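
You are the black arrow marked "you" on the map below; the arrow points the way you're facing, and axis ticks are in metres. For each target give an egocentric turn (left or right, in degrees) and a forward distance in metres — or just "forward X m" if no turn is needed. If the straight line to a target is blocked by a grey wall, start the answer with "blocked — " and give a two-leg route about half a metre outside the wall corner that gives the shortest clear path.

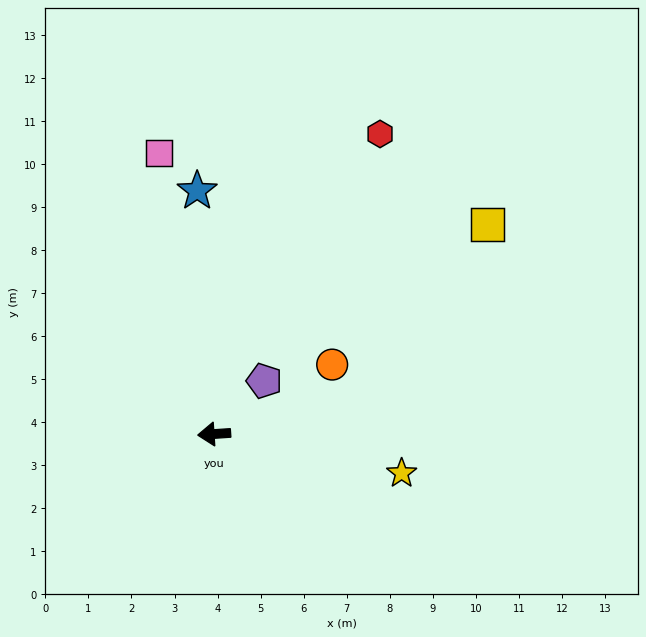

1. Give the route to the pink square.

turn right 83°, forward 6.6 m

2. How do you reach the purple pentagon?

turn right 137°, forward 1.7 m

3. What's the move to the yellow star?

turn left 164°, forward 4.4 m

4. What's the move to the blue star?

turn right 90°, forward 5.7 m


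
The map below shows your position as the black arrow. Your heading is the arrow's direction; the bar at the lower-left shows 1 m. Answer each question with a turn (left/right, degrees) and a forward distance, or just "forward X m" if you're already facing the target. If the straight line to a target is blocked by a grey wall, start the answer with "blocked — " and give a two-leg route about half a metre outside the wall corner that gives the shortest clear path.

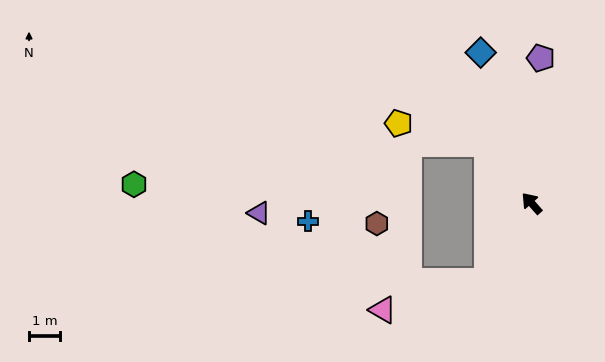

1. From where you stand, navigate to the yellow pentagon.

blocked — turn right 5°, forward 2.4 m, then turn left 40°, forward 3.0 m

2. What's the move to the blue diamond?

turn right 23°, forward 5.2 m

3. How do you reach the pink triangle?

blocked — turn left 109°, forward 2.9 m, then turn right 45°, forward 3.5 m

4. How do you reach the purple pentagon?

turn right 45°, forward 4.7 m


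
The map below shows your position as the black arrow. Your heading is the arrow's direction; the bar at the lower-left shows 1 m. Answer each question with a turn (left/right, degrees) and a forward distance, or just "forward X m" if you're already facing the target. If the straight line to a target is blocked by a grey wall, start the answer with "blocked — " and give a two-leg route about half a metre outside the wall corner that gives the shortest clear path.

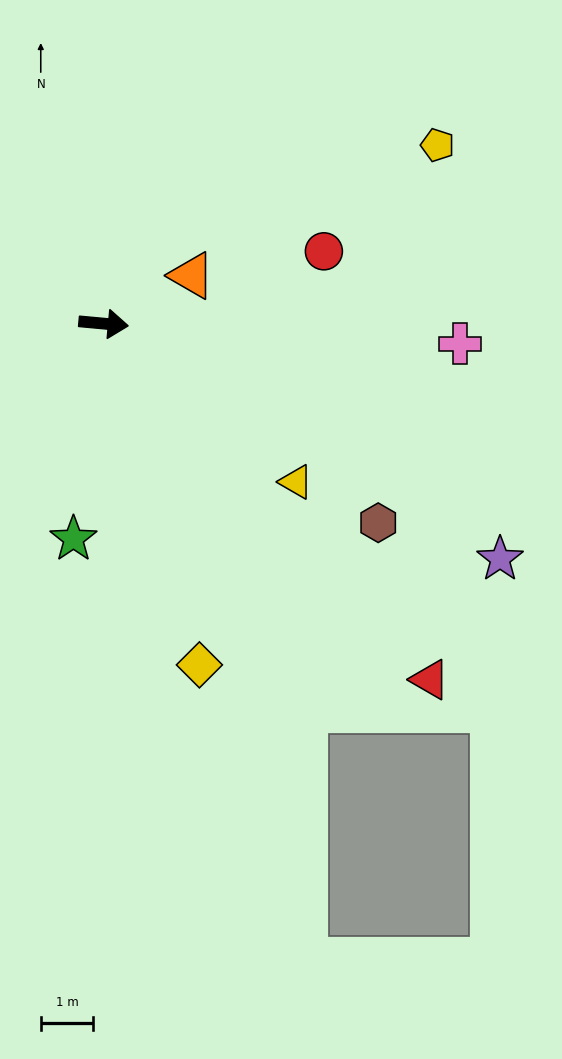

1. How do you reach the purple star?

turn right 25°, forward 8.8 m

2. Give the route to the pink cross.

turn left 2°, forward 6.8 m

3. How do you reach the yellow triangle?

turn right 34°, forward 4.8 m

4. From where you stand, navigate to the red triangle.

turn right 42°, forward 9.2 m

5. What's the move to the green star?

turn right 93°, forward 4.2 m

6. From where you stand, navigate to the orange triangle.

turn left 34°, forward 1.9 m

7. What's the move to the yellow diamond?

turn right 69°, forward 6.8 m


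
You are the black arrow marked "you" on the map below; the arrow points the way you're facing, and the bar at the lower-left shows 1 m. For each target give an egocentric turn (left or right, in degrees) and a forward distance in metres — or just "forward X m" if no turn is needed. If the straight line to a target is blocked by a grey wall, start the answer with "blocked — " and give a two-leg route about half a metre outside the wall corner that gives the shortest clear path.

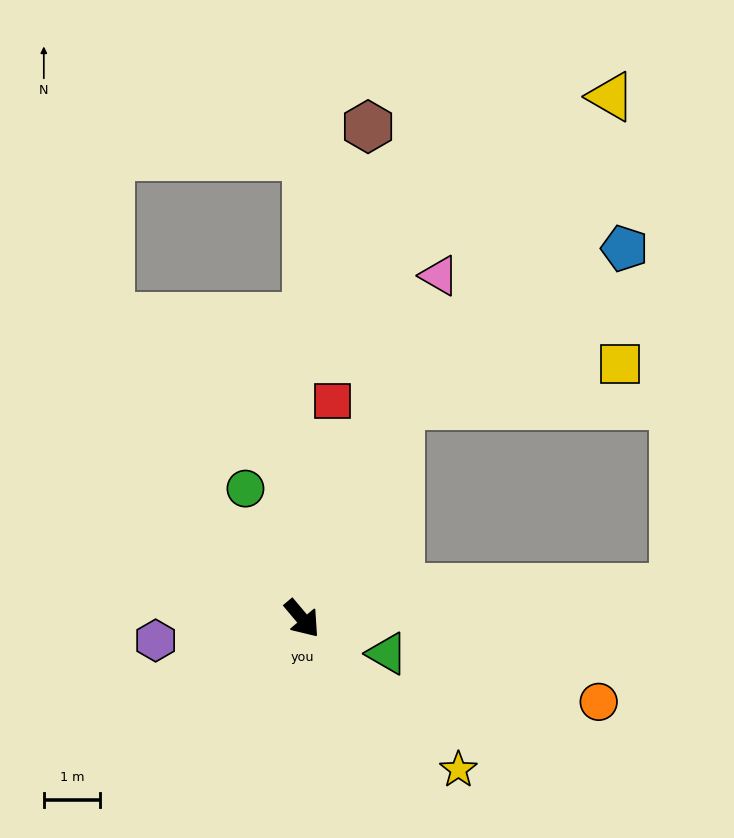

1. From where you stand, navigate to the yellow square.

blocked — turn left 115°, forward 4.2 m, then turn right 54°, forward 4.0 m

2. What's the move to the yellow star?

turn left 6°, forward 3.9 m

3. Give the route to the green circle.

turn left 163°, forward 2.5 m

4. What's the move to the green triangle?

turn left 28°, forward 1.6 m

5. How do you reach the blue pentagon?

blocked — turn left 115°, forward 4.2 m, then turn right 30°, forward 4.9 m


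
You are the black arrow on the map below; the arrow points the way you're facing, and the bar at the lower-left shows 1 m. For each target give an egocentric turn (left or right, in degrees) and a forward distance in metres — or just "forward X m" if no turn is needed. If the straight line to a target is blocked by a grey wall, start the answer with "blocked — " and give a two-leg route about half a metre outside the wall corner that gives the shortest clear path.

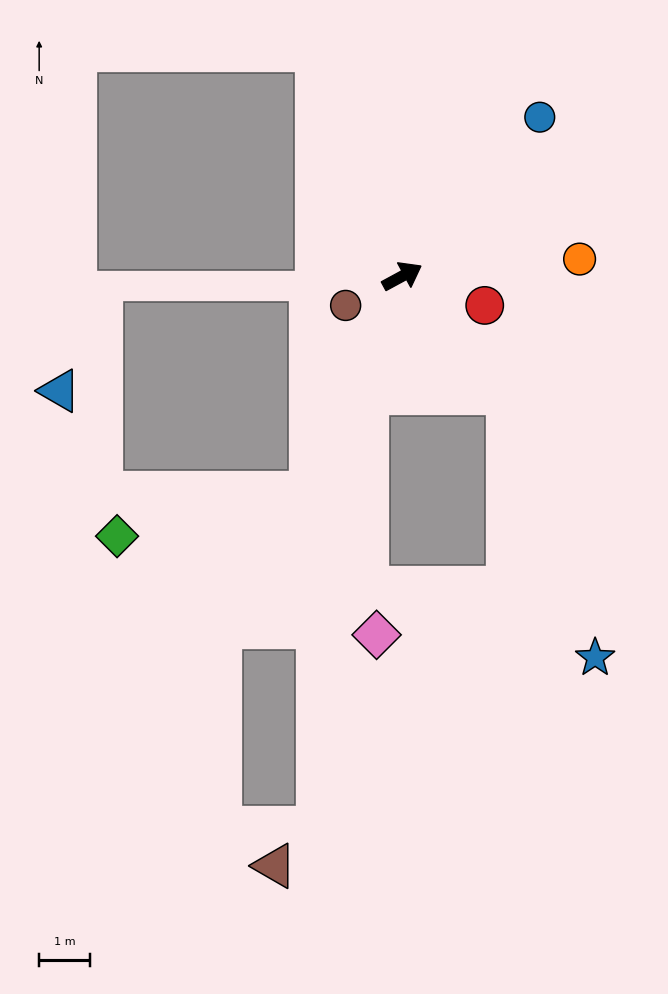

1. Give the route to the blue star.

blocked — turn right 77°, forward 3.1 m, then turn right 23°, forward 5.5 m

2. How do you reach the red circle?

turn right 48°, forward 1.7 m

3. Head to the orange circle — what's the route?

turn right 23°, forward 3.5 m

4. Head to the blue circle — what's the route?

turn left 21°, forward 4.2 m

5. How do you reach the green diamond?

blocked — turn right 141°, forward 4.7 m, then turn right 55°, forward 3.9 m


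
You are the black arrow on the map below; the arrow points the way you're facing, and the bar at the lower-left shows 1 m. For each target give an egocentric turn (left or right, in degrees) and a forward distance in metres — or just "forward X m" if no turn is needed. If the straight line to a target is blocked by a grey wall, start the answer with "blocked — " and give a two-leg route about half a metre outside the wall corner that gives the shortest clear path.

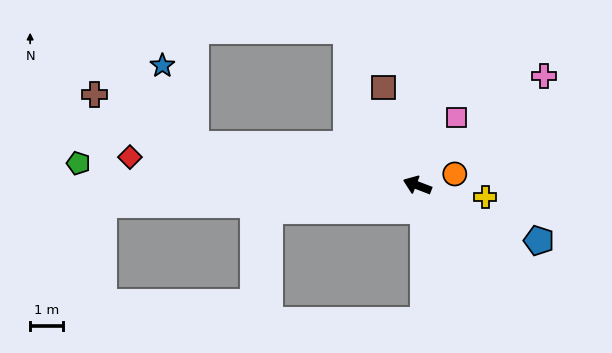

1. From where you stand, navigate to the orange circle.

turn right 142°, forward 1.2 m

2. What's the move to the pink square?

turn right 99°, forward 2.4 m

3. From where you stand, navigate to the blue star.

blocked — turn left 11°, forward 6.9 m, then turn right 58°, forward 2.6 m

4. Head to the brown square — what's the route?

turn right 50°, forward 3.2 m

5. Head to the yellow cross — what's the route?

turn right 169°, forward 2.1 m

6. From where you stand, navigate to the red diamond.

turn left 15°, forward 8.8 m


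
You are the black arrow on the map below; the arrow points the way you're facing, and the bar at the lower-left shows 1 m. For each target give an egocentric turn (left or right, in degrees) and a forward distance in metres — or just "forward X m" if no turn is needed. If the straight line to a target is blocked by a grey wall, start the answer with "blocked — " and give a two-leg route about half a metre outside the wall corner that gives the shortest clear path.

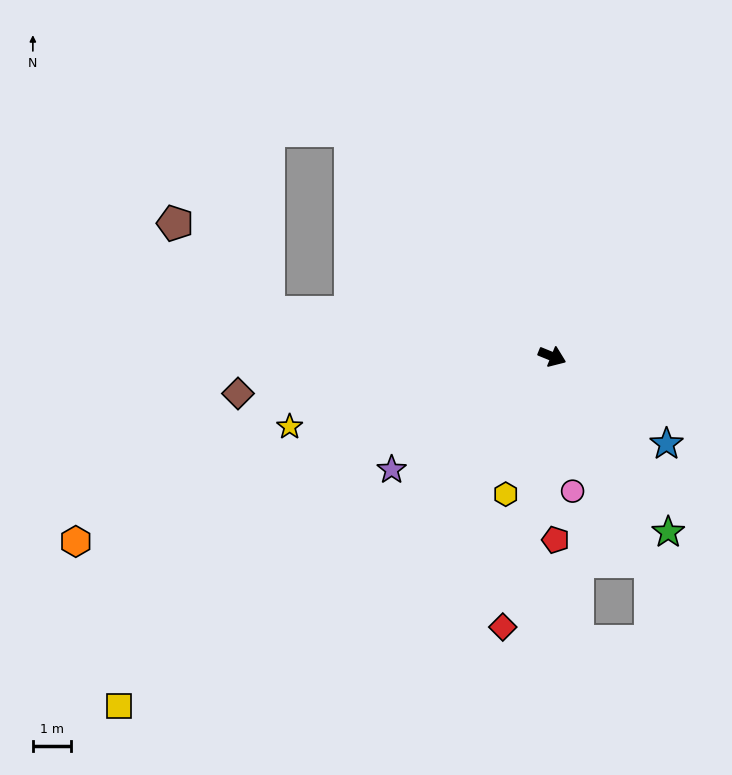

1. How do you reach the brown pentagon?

blocked — turn right 167°, forward 7.5 m, then turn right 34°, forward 3.4 m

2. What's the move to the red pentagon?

turn right 67°, forward 4.8 m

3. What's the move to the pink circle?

turn right 59°, forward 3.6 m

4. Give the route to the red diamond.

turn right 78°, forward 7.2 m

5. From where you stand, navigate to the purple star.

turn right 123°, forward 5.2 m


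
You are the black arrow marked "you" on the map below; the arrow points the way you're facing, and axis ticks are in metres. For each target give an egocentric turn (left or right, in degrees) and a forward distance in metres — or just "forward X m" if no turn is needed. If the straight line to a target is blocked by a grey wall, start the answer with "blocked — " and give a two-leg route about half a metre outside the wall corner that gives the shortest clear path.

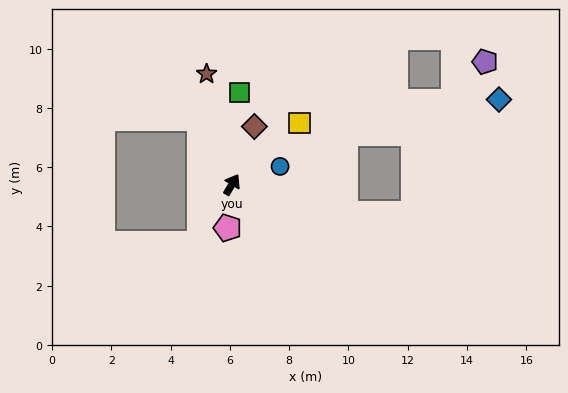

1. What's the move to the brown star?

turn left 44°, forward 3.8 m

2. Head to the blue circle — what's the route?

turn right 38°, forward 1.7 m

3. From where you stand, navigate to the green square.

turn left 26°, forward 3.1 m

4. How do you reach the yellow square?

turn right 17°, forward 3.1 m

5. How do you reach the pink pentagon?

turn right 155°, forward 1.5 m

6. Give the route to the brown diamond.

turn left 10°, forward 2.1 m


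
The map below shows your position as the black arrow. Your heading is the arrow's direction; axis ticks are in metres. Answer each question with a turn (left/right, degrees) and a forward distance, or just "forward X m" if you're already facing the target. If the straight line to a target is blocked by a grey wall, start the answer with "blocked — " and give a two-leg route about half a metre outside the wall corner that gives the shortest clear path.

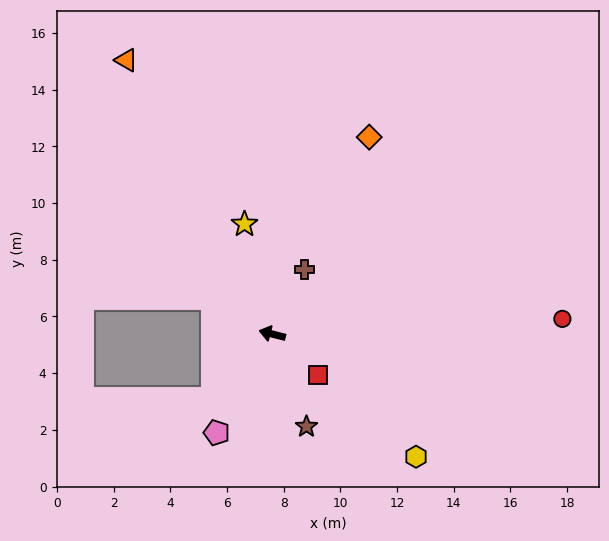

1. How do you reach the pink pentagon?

turn left 75°, forward 4.0 m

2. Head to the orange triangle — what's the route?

turn right 48°, forward 10.9 m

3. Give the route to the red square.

turn left 153°, forward 2.2 m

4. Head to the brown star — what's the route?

turn left 125°, forward 3.5 m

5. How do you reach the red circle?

turn right 163°, forward 10.3 m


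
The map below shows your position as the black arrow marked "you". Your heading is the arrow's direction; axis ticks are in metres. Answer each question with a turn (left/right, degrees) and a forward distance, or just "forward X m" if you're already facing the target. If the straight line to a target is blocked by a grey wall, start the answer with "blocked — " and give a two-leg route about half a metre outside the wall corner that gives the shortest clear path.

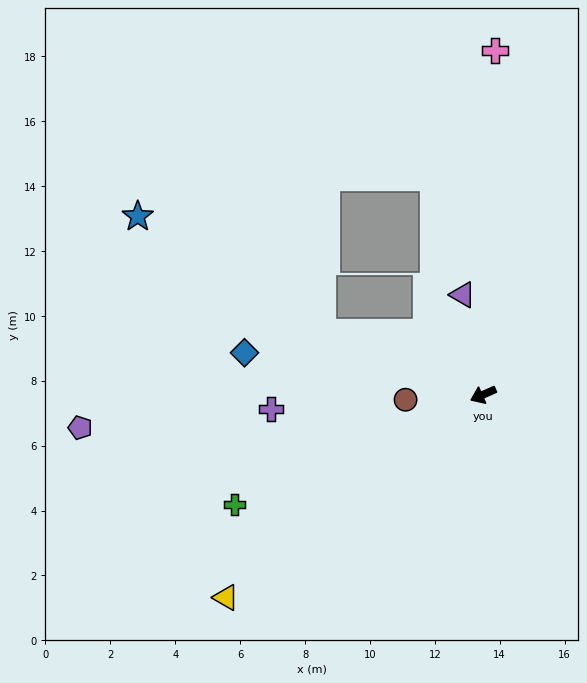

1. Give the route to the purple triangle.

turn right 102°, forward 3.1 m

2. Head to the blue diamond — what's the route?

turn right 34°, forward 7.5 m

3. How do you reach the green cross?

forward 8.4 m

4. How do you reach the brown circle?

turn right 20°, forward 2.4 m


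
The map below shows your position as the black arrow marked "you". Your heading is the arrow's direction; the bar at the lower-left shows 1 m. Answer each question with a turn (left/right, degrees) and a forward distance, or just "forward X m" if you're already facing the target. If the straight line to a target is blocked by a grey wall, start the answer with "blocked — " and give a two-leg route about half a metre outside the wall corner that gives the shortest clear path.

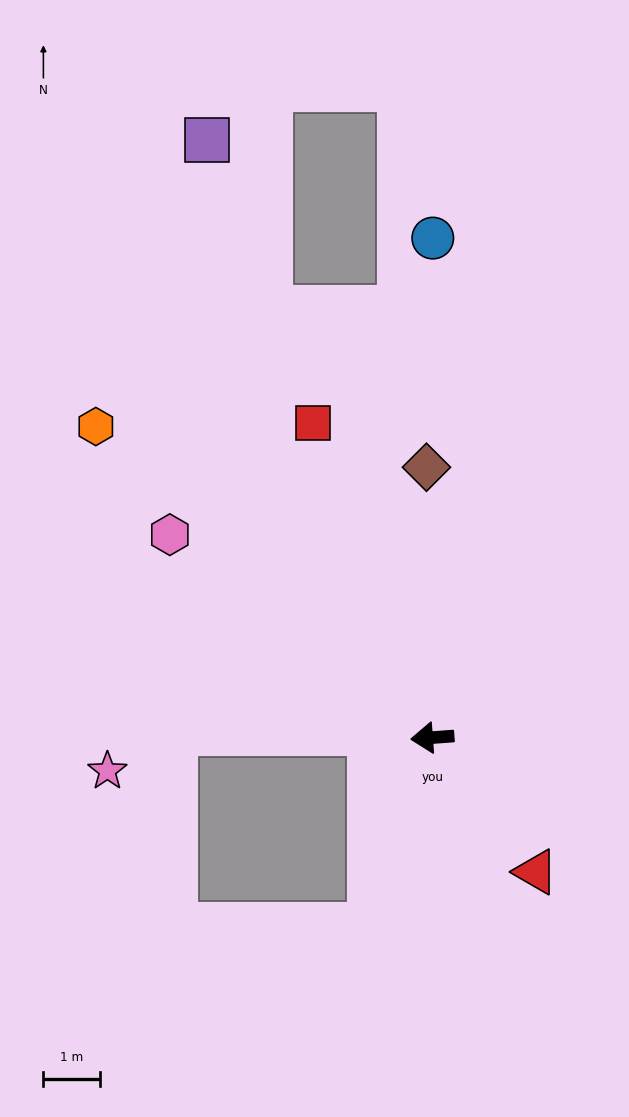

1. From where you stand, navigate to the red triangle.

turn left 123°, forward 3.0 m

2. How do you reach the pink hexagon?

turn right 42°, forward 5.9 m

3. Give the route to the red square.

turn right 73°, forward 6.0 m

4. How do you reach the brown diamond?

turn right 93°, forward 4.8 m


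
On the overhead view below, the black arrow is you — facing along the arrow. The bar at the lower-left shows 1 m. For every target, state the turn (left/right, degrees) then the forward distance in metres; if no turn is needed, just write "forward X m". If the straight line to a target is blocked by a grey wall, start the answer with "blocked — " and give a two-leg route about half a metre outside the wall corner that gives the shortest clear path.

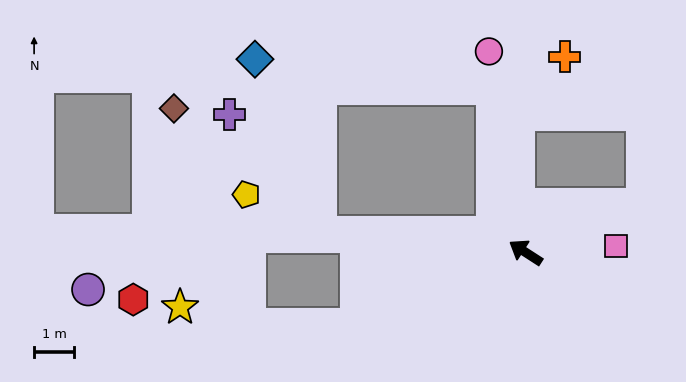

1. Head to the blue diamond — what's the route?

blocked — turn left 27°, forward 5.2 m, then turn right 64°, forward 4.7 m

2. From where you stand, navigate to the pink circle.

turn right 47°, forward 5.1 m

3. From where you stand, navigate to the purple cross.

blocked — turn left 27°, forward 5.2 m, then turn right 47°, forward 3.7 m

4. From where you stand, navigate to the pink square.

turn right 143°, forward 2.3 m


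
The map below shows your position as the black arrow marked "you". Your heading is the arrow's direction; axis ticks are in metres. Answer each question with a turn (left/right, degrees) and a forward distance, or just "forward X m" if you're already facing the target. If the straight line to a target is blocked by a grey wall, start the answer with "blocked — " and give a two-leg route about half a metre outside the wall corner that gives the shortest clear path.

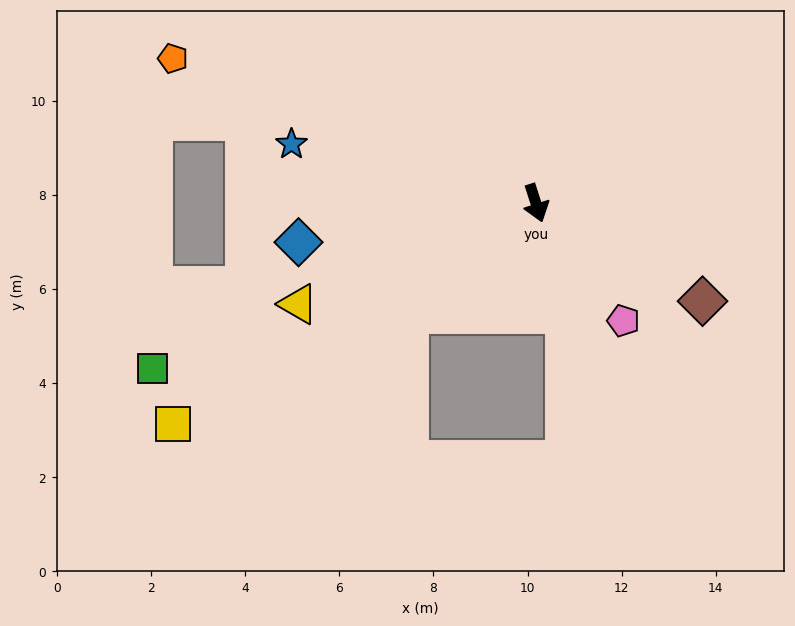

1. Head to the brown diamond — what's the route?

turn left 42°, forward 4.1 m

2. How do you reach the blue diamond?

turn right 98°, forward 5.1 m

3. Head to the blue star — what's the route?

turn right 121°, forward 5.3 m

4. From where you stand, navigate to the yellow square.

turn right 76°, forward 9.0 m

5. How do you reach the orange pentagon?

turn right 129°, forward 8.3 m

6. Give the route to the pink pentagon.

turn left 19°, forward 3.1 m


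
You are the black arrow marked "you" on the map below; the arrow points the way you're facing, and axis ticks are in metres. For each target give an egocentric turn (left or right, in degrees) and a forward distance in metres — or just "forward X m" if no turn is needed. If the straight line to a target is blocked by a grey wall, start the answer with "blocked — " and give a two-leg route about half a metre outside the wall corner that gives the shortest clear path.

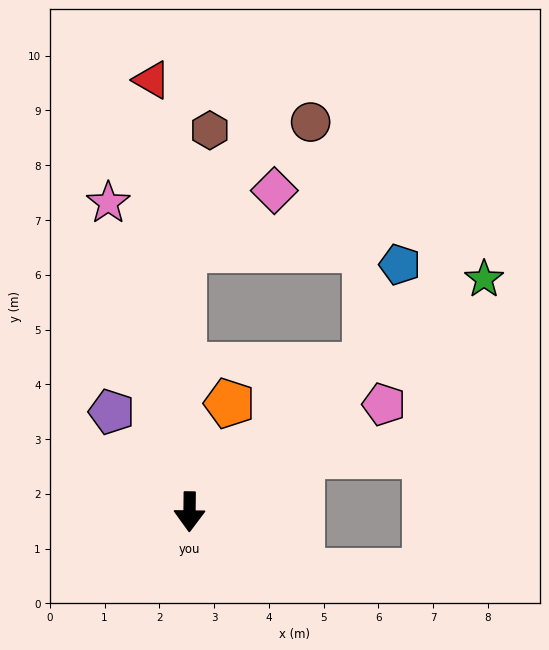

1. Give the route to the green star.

turn left 129°, forward 6.9 m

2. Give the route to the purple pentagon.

turn right 141°, forward 2.3 m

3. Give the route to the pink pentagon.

turn left 120°, forward 4.1 m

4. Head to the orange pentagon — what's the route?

turn left 160°, forward 2.1 m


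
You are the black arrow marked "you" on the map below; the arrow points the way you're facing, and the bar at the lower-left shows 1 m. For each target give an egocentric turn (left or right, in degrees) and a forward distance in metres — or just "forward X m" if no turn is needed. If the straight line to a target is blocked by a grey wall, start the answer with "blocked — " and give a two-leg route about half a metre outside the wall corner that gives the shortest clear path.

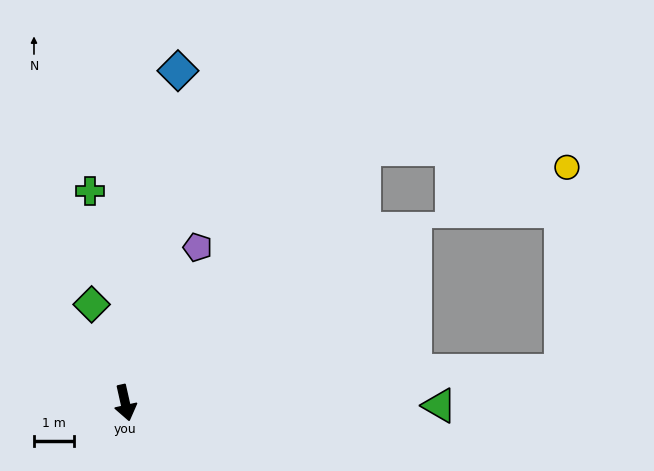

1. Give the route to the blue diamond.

turn left 158°, forward 8.4 m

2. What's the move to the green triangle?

turn left 77°, forward 7.8 m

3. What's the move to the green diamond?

turn right 174°, forward 2.6 m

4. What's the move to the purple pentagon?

turn left 142°, forward 4.3 m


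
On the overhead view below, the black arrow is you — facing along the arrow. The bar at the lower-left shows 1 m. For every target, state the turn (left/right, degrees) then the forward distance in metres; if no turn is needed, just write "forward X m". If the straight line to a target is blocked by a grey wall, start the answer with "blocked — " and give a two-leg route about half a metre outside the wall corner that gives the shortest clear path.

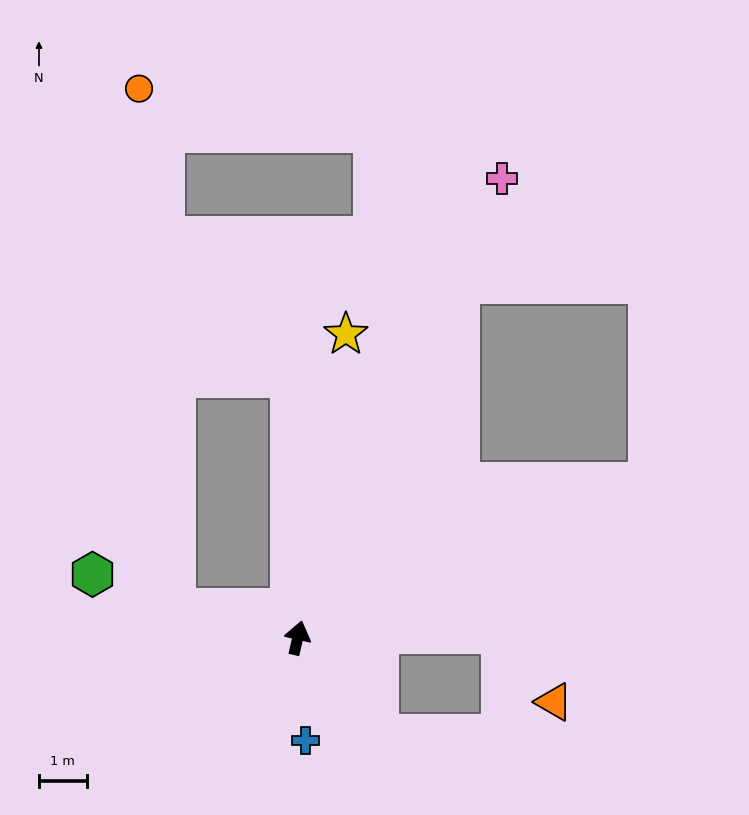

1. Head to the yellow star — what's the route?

turn left 4°, forward 6.4 m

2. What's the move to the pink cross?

turn right 11°, forward 10.5 m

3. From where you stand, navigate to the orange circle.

blocked — turn left 90°, forward 2.6 m, then turn right 73°, forward 10.9 m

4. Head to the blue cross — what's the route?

turn right 163°, forward 2.2 m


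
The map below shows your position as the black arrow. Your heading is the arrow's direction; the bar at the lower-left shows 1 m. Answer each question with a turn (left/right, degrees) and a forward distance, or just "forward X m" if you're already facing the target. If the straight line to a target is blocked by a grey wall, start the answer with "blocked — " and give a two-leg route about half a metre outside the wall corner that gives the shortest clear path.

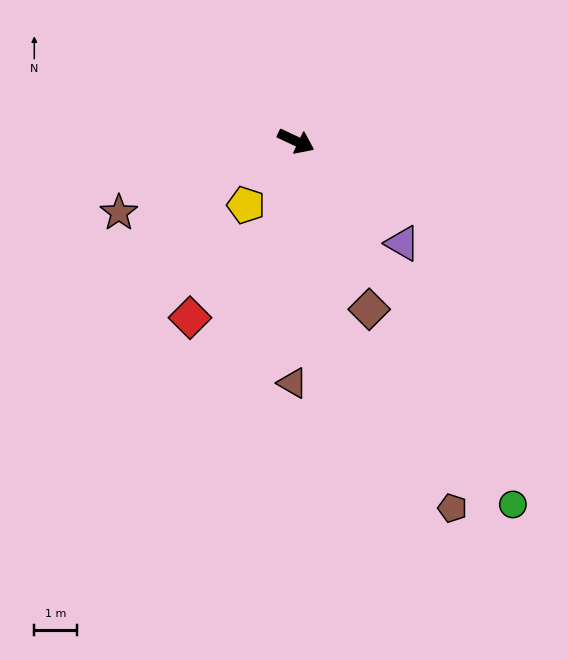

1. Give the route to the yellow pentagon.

turn right 103°, forward 1.9 m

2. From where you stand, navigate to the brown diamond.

turn right 41°, forward 4.3 m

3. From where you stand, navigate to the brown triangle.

turn right 66°, forward 5.7 m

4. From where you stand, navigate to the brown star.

turn right 133°, forward 4.5 m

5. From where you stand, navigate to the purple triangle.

turn right 19°, forward 3.5 m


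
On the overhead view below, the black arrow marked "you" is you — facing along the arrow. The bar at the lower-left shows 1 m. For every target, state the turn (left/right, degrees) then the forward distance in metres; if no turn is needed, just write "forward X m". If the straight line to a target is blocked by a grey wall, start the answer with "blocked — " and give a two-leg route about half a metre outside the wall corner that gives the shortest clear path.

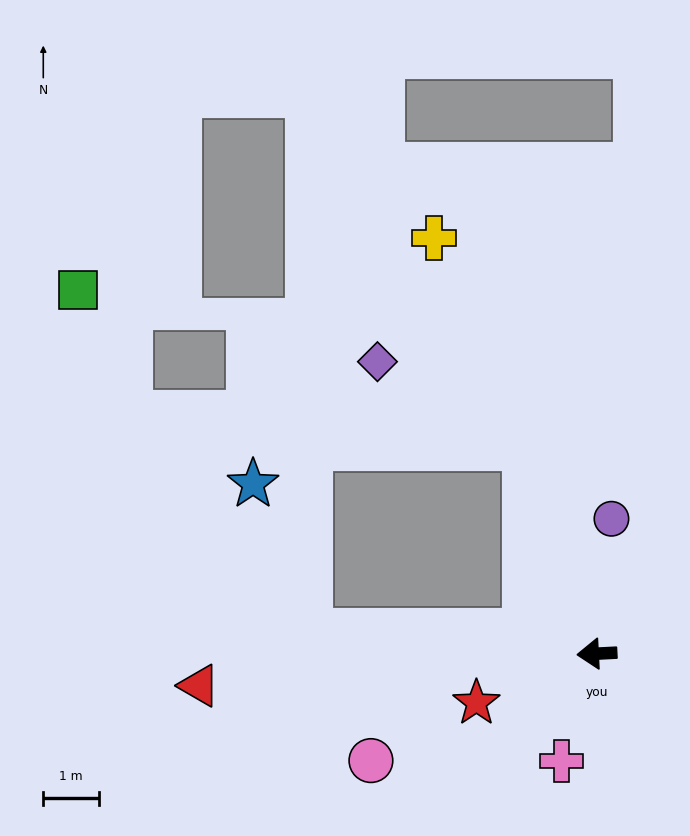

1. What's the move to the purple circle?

turn right 99°, forward 2.4 m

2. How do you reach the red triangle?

forward 7.1 m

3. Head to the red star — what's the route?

turn left 19°, forward 2.3 m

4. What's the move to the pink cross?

turn left 69°, forward 2.0 m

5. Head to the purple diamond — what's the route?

blocked — turn right 74°, forward 3.9 m, then turn left 41°, forward 3.1 m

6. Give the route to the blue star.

blocked — turn right 7°, forward 5.2 m, then turn right 65°, forward 2.8 m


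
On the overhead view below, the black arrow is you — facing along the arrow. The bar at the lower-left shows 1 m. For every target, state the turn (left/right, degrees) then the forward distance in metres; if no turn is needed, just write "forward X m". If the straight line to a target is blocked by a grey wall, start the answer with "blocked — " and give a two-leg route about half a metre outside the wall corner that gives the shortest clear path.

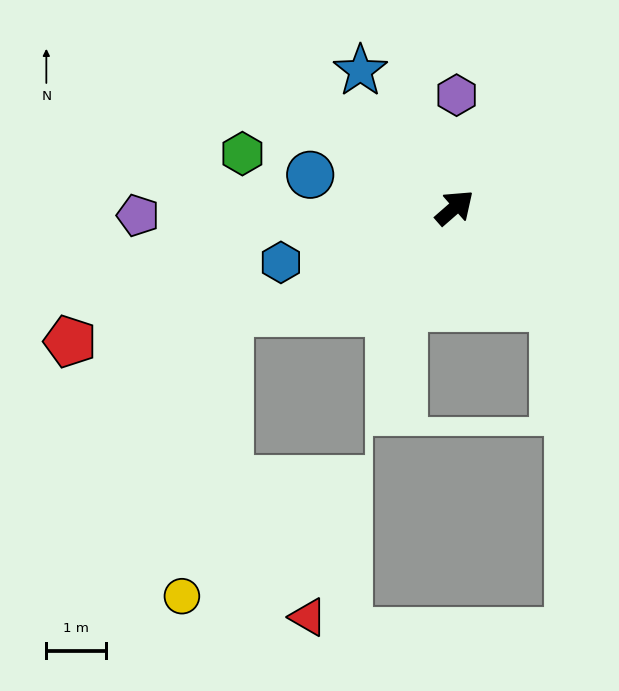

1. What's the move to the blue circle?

turn left 126°, forward 2.5 m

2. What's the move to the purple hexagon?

turn left 48°, forward 1.9 m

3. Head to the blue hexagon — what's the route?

turn left 156°, forward 3.1 m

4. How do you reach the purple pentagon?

turn left 140°, forward 5.3 m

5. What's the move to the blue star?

turn left 83°, forward 2.8 m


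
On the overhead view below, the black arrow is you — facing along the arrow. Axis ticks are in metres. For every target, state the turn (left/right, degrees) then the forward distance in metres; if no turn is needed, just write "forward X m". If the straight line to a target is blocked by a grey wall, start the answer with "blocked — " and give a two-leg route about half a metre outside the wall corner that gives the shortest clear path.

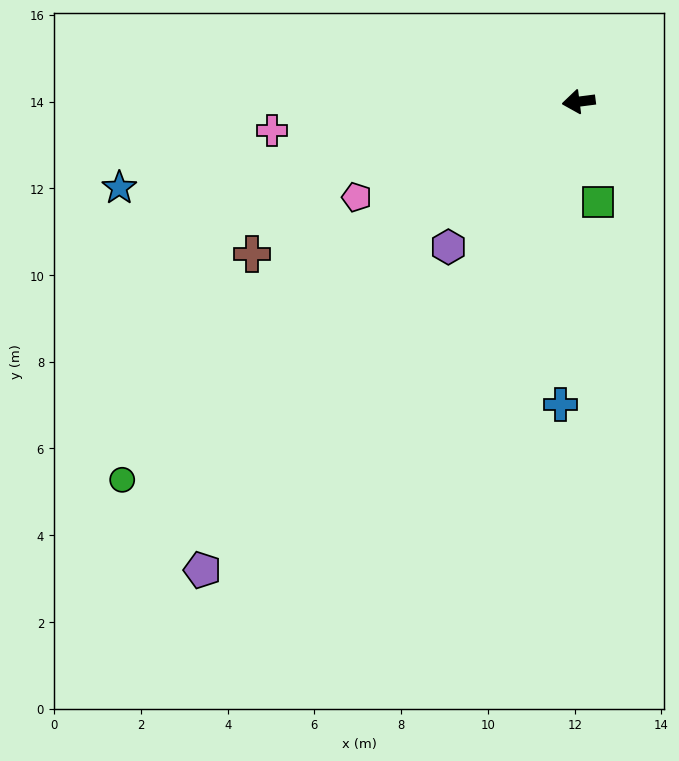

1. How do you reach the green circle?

turn left 32°, forward 13.7 m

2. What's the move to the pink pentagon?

turn left 16°, forward 5.6 m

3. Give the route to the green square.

turn left 94°, forward 2.4 m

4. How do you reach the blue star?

turn left 3°, forward 10.8 m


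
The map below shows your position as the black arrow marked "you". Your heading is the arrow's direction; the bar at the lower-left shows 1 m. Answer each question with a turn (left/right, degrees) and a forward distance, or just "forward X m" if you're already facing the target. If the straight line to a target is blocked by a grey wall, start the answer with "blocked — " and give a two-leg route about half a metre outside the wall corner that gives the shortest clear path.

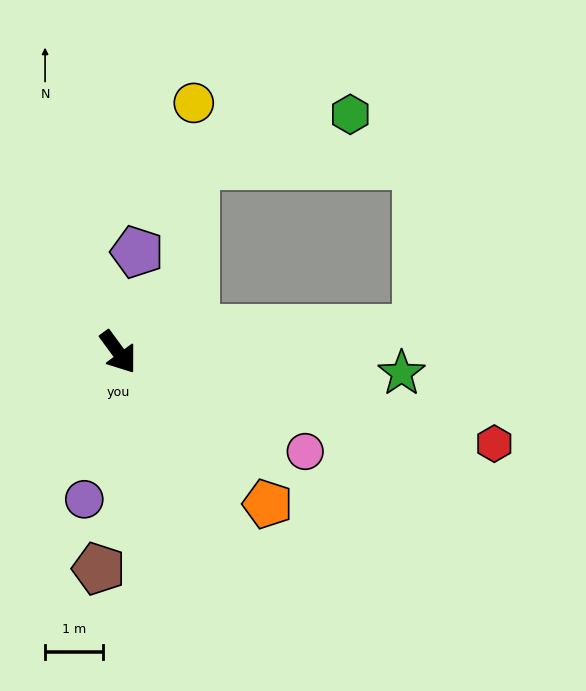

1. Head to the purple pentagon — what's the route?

turn left 133°, forward 1.7 m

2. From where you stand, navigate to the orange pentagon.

turn left 8°, forward 3.7 m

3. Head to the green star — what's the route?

turn left 49°, forward 4.9 m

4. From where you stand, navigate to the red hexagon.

turn left 40°, forward 6.6 m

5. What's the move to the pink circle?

turn left 26°, forward 3.6 m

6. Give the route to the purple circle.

turn right 49°, forward 2.6 m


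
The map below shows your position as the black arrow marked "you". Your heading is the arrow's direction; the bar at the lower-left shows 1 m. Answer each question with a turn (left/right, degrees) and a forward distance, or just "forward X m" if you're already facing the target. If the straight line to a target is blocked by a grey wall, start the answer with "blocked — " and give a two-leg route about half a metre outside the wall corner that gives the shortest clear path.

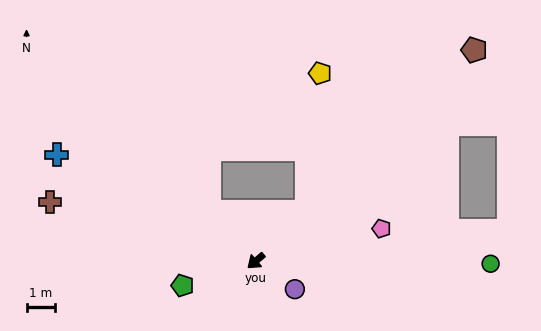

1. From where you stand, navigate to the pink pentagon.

turn left 154°, forward 4.6 m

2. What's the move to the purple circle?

turn left 104°, forward 1.7 m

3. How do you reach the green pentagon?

turn right 22°, forward 2.7 m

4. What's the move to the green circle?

turn left 139°, forward 8.3 m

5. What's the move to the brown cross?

turn right 57°, forward 7.6 m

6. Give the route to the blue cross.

turn right 69°, forward 8.0 m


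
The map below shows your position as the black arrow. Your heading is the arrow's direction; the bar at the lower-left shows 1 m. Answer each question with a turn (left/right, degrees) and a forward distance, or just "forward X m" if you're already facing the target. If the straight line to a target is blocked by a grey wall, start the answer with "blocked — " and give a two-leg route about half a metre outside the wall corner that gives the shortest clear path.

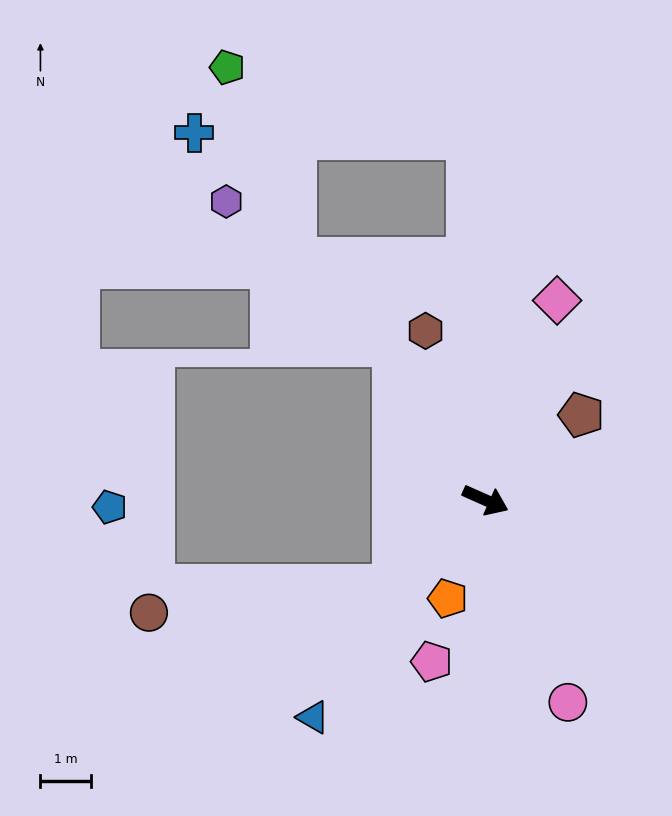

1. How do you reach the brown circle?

blocked — turn right 113°, forward 2.5 m, then turn right 37°, forward 4.8 m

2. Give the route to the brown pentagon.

turn left 66°, forward 2.5 m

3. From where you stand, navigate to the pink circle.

turn right 44°, forward 4.3 m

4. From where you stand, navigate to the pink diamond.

turn left 94°, forward 4.2 m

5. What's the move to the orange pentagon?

turn right 87°, forward 2.1 m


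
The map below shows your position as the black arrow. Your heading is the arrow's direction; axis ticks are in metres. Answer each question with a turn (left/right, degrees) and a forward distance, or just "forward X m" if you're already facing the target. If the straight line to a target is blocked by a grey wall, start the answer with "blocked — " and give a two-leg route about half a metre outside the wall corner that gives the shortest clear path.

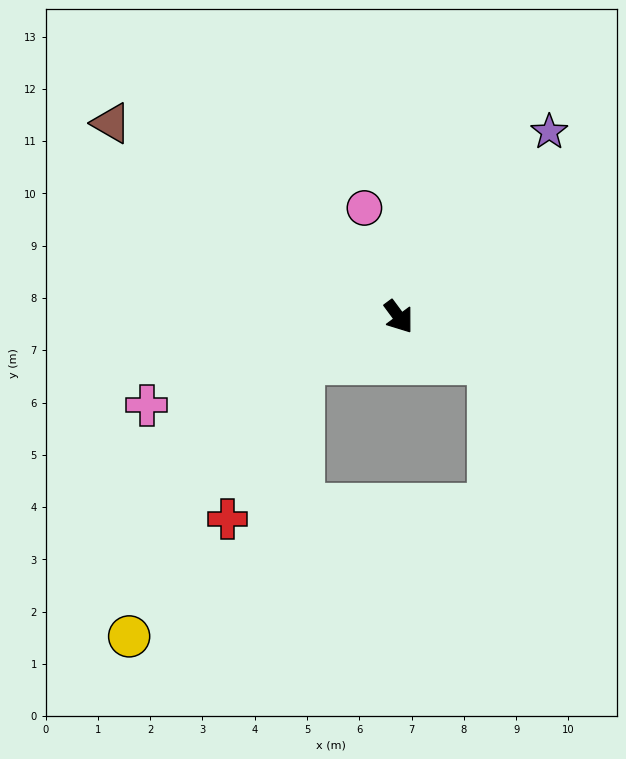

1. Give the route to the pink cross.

turn right 107°, forward 5.1 m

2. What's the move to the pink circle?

turn left 161°, forward 2.2 m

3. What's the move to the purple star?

turn left 104°, forward 4.6 m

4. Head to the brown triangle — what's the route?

turn right 160°, forward 6.6 m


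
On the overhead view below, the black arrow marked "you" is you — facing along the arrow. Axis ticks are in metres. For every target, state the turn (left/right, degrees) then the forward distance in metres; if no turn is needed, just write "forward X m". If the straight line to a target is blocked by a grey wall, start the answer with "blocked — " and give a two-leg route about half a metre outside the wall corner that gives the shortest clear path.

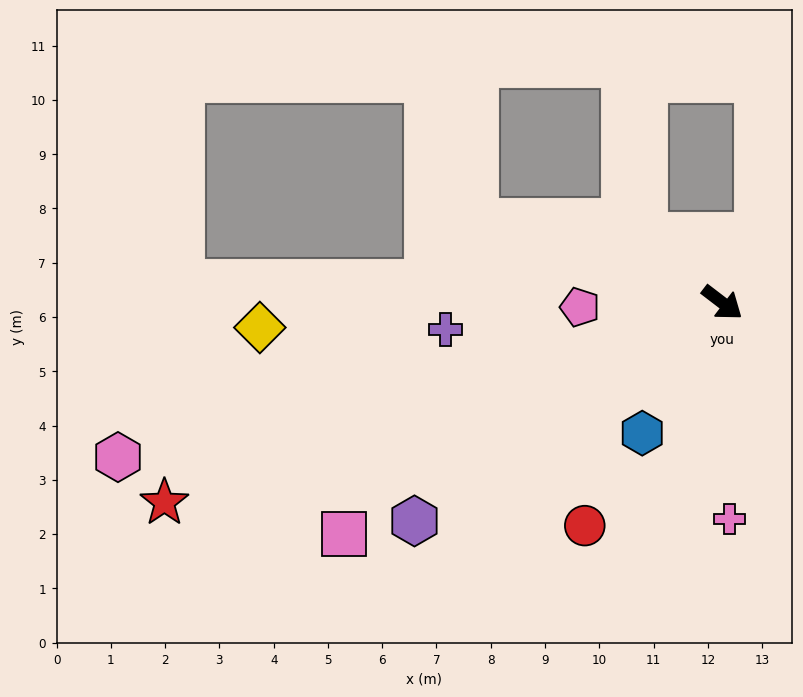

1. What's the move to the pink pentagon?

turn right 141°, forward 2.6 m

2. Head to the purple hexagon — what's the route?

turn right 107°, forward 7.0 m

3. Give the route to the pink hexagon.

turn right 128°, forward 11.5 m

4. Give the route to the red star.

turn right 123°, forward 10.9 m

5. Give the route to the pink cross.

turn right 51°, forward 4.0 m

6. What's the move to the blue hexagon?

turn right 84°, forward 2.8 m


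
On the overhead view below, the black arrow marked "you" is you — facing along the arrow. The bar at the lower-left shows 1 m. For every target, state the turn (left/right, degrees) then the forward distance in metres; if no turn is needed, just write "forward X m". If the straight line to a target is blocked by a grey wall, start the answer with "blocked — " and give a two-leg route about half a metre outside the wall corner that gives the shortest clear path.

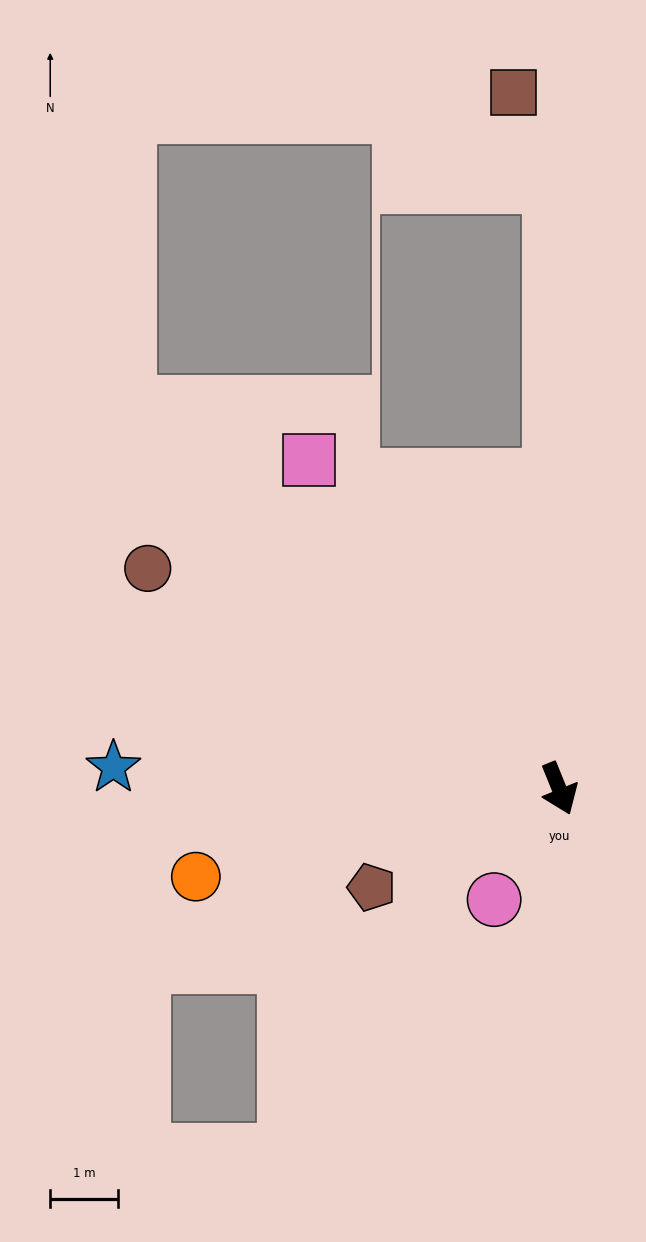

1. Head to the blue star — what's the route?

turn right 115°, forward 6.5 m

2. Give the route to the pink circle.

turn right 52°, forward 1.9 m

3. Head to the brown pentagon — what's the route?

turn right 84°, forward 3.1 m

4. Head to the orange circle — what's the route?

turn right 98°, forward 5.5 m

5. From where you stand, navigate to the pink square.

turn right 165°, forward 6.1 m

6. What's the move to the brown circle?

turn right 140°, forward 6.8 m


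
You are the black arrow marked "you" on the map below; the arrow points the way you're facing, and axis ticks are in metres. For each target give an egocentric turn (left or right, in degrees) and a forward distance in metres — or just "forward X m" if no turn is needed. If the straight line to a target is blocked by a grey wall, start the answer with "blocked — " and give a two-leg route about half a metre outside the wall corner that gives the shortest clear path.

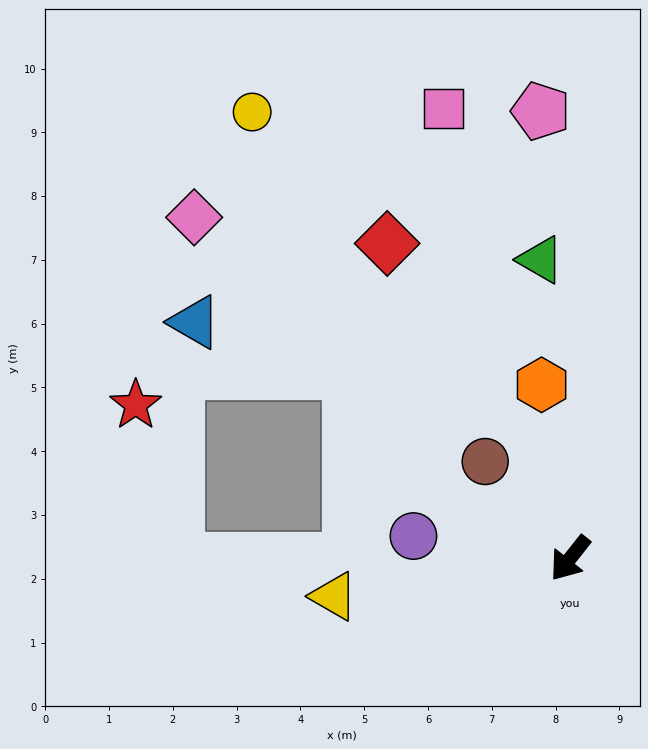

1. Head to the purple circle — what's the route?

turn right 60°, forward 2.5 m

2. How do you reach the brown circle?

turn right 100°, forward 2.0 m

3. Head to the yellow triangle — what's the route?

turn right 43°, forward 3.8 m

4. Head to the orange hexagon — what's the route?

turn right 132°, forward 2.8 m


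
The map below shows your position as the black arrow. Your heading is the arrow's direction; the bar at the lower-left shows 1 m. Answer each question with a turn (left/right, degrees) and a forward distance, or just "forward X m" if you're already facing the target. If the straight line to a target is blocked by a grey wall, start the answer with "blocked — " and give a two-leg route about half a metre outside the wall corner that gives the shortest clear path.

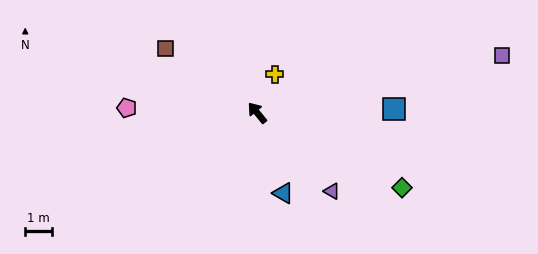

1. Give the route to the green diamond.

turn right 157°, forward 6.2 m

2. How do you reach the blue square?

turn right 128°, forward 5.2 m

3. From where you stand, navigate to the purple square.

turn right 116°, forward 9.5 m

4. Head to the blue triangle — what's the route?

turn left 159°, forward 3.2 m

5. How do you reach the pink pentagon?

turn left 48°, forward 4.9 m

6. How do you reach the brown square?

turn left 16°, forward 4.2 m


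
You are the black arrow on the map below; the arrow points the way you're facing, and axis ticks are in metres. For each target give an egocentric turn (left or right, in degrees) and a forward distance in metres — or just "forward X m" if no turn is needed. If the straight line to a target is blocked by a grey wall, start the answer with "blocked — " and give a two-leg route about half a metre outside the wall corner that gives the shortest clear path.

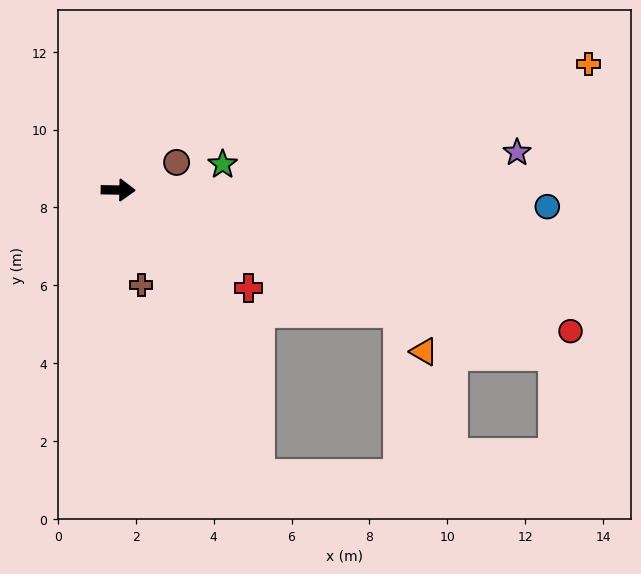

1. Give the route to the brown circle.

turn left 26°, forward 1.7 m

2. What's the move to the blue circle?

forward 11.0 m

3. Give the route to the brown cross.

turn right 75°, forward 2.5 m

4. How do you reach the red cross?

turn right 36°, forward 4.2 m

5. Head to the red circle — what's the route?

turn right 16°, forward 12.2 m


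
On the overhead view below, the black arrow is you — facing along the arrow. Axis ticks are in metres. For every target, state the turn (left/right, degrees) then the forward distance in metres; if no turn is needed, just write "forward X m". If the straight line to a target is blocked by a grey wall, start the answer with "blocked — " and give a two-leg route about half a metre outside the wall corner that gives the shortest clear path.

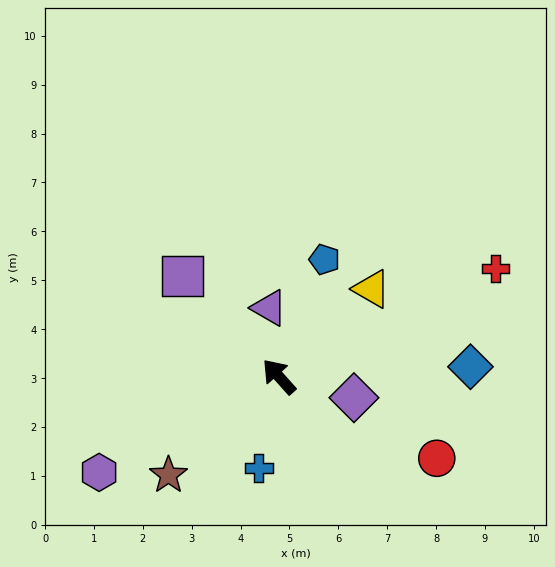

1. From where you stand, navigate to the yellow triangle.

turn right 88°, forward 2.6 m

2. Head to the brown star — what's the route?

turn left 90°, forward 3.0 m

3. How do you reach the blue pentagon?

turn right 63°, forward 2.6 m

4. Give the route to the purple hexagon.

turn left 76°, forward 4.2 m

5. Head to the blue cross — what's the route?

turn left 126°, forward 1.9 m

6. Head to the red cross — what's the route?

turn right 105°, forward 5.0 m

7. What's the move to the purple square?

turn left 2°, forward 2.9 m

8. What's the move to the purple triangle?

turn right 34°, forward 1.4 m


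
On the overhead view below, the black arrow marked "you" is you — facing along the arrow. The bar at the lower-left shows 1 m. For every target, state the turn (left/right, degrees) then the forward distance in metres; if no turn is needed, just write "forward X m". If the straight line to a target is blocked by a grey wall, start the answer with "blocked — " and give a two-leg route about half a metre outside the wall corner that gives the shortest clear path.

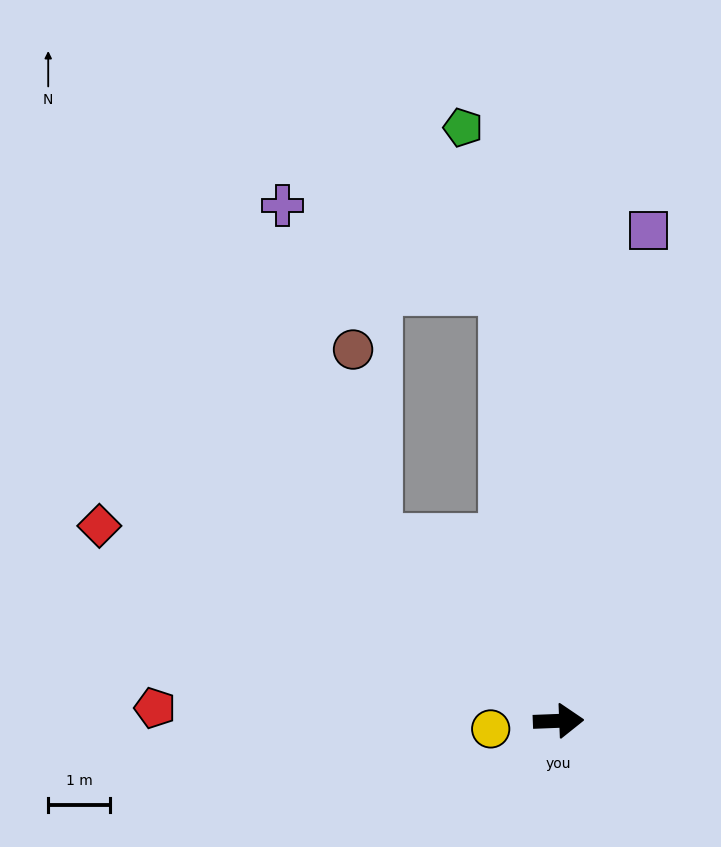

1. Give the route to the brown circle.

blocked — turn left 133°, forward 4.2 m, then turn right 38°, forward 3.1 m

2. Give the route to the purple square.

turn left 77°, forward 8.1 m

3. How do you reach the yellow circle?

turn right 175°, forward 1.1 m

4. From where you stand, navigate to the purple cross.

blocked — turn left 133°, forward 4.2 m, then turn right 30°, forward 5.6 m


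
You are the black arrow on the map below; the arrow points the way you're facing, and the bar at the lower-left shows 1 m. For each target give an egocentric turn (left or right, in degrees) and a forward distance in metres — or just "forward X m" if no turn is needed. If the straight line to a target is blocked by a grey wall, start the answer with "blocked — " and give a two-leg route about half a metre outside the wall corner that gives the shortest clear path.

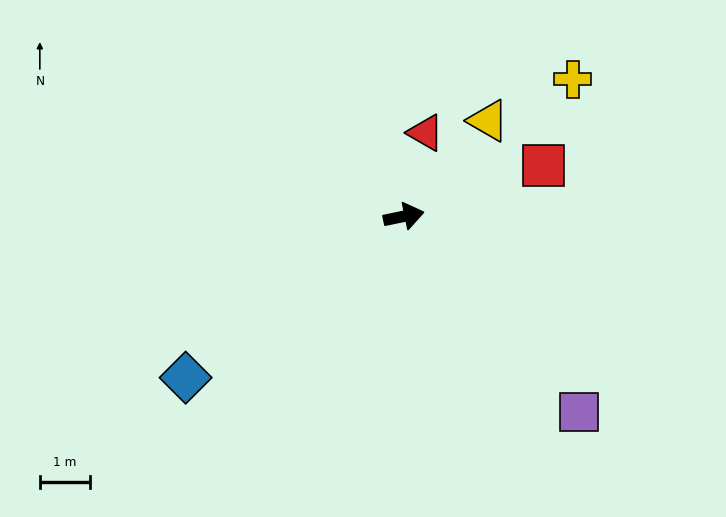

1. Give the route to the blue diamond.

turn right 155°, forward 5.4 m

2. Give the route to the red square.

turn left 8°, forward 3.0 m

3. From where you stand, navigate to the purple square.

turn right 60°, forward 5.2 m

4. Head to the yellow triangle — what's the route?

turn left 37°, forward 2.5 m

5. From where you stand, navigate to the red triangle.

turn left 64°, forward 1.7 m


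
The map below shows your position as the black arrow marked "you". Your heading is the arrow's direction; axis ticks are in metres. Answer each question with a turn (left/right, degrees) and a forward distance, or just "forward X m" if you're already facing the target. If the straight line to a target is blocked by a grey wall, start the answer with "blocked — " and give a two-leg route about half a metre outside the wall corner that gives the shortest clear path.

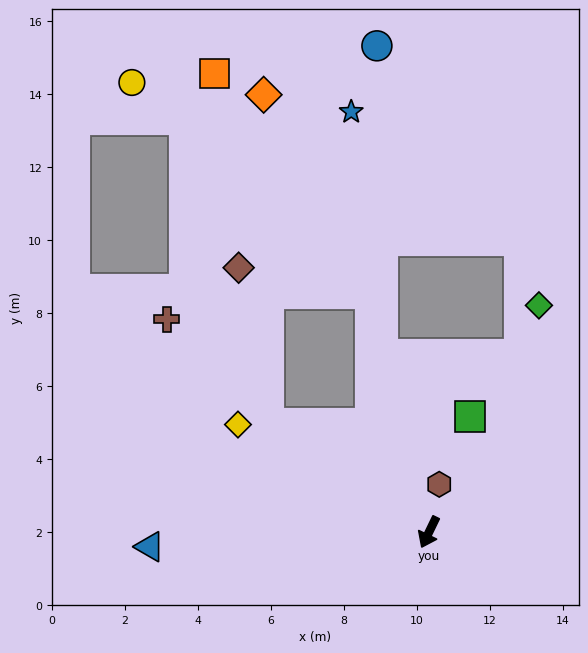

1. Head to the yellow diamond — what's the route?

turn right 94°, forward 6.0 m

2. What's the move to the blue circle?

blocked — turn right 140°, forward 5.0 m, then turn right 13°, forward 8.4 m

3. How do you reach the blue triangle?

turn right 61°, forward 7.7 m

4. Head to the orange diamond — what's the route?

blocked — turn right 98°, forward 5.3 m, then turn right 55°, forward 9.0 m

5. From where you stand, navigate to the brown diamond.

blocked — turn right 98°, forward 5.3 m, then turn right 45°, forward 4.4 m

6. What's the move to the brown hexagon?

turn right 166°, forward 1.3 m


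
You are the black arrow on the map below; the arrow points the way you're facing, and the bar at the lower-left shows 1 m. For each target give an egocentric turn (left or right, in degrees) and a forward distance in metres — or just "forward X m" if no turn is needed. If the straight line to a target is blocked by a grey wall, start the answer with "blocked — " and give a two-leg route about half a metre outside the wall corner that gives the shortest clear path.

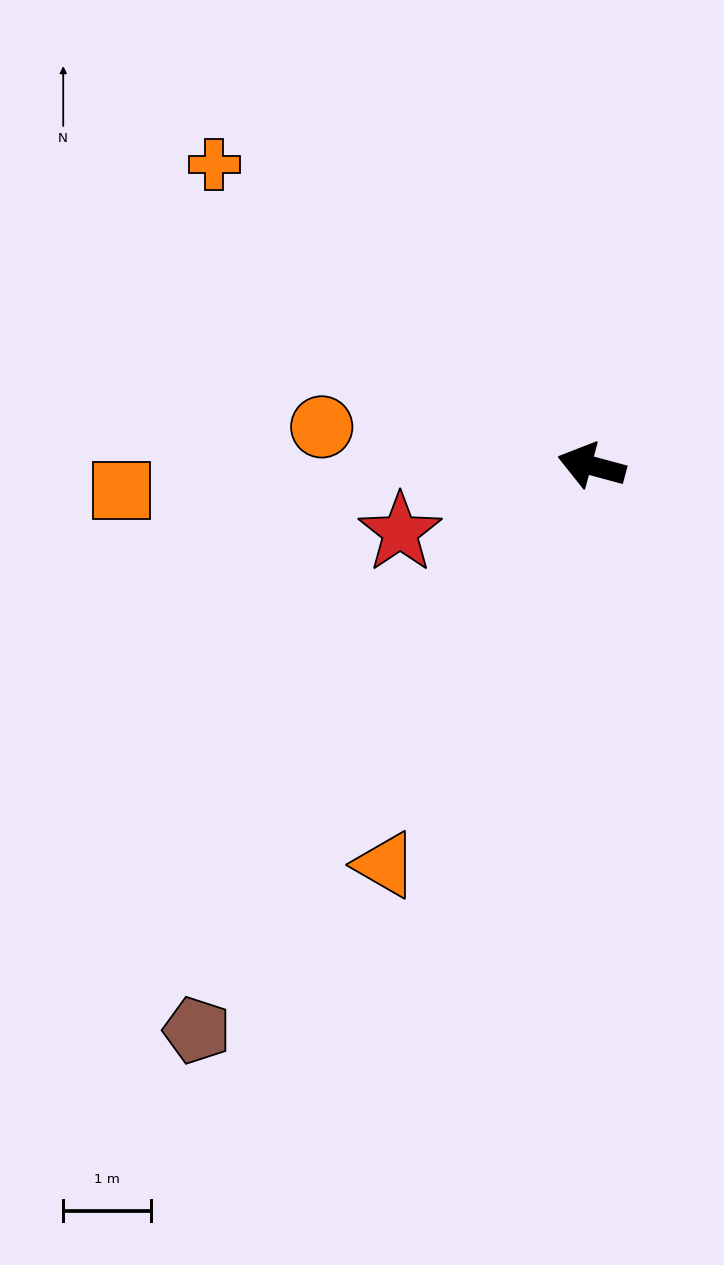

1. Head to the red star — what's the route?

turn left 34°, forward 2.3 m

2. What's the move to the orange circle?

turn left 7°, forward 3.1 m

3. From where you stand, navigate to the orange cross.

turn right 24°, forward 5.5 m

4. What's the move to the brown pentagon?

turn left 70°, forward 7.9 m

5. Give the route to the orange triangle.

turn left 78°, forward 5.1 m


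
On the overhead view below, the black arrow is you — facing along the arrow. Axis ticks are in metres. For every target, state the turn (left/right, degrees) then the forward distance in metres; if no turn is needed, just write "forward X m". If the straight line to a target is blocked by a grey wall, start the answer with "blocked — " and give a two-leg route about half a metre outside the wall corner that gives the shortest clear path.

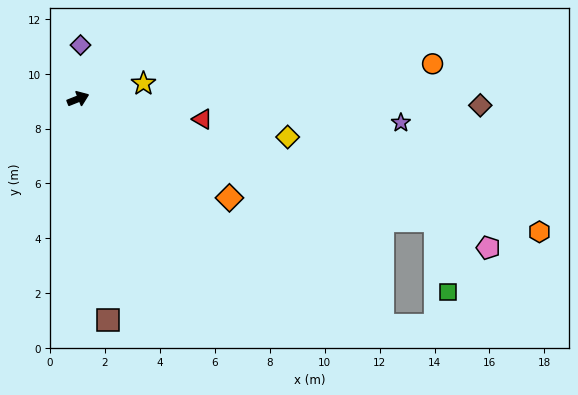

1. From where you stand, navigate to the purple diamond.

turn left 66°, forward 2.0 m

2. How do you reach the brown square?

turn right 104°, forward 8.1 m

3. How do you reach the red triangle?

turn right 31°, forward 4.6 m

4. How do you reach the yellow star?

turn right 8°, forward 2.4 m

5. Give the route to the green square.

blocked — turn right 40°, forward 13.7 m, then turn right 62°, forward 2.7 m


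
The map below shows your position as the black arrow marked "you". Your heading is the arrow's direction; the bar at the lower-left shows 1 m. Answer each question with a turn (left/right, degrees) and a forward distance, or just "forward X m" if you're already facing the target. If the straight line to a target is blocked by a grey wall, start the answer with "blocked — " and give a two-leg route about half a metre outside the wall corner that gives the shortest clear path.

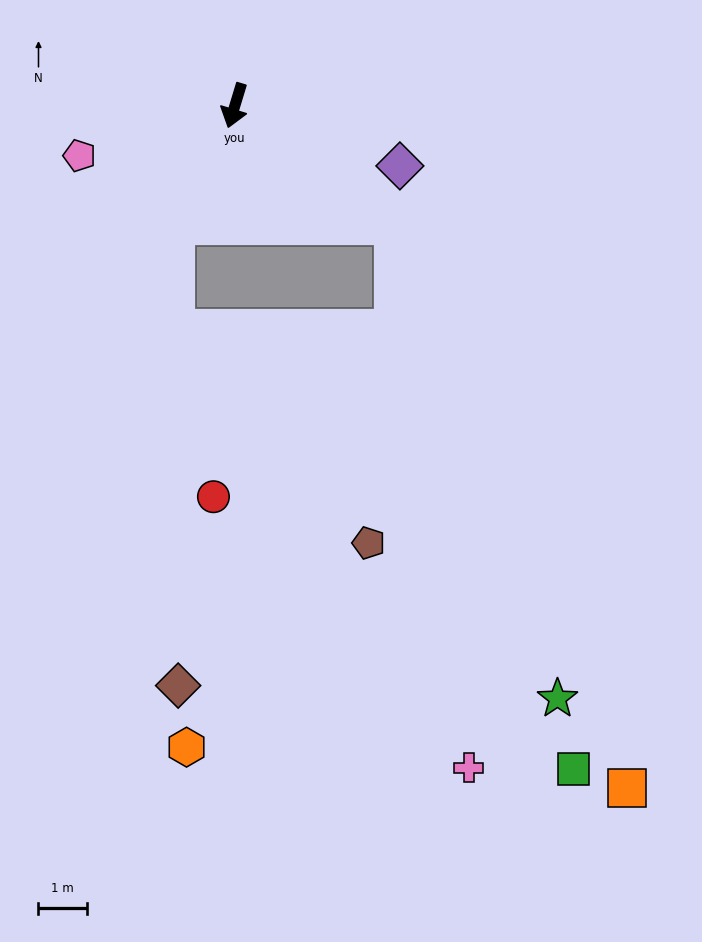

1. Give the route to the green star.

blocked — turn left 70°, forward 4.1 m, then turn right 34°, forward 10.3 m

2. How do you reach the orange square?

blocked — turn left 70°, forward 4.1 m, then turn right 31°, forward 12.5 m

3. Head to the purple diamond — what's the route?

turn left 87°, forward 3.6 m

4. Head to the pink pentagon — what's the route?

turn right 55°, forward 3.4 m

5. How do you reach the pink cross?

blocked — turn left 70°, forward 4.1 m, then turn right 45°, forward 11.3 m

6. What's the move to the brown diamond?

blocked — turn right 10°, forward 2.7 m, then turn left 27°, forward 9.5 m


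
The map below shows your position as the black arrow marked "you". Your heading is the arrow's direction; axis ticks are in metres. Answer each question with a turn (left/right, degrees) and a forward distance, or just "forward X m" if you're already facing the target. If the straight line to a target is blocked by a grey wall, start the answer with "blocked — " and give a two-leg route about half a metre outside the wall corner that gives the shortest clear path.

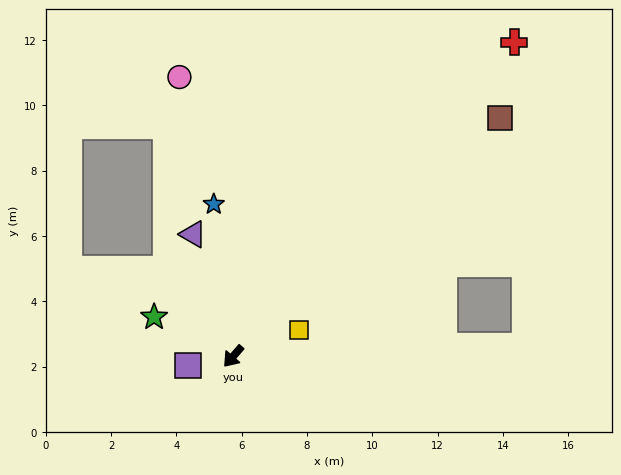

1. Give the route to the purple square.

turn right 38°, forward 1.4 m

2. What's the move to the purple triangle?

turn right 121°, forward 3.9 m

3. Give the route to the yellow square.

turn left 153°, forward 2.2 m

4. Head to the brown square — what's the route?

turn left 173°, forward 11.0 m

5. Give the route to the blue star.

turn right 132°, forward 4.7 m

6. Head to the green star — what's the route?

turn right 76°, forward 2.7 m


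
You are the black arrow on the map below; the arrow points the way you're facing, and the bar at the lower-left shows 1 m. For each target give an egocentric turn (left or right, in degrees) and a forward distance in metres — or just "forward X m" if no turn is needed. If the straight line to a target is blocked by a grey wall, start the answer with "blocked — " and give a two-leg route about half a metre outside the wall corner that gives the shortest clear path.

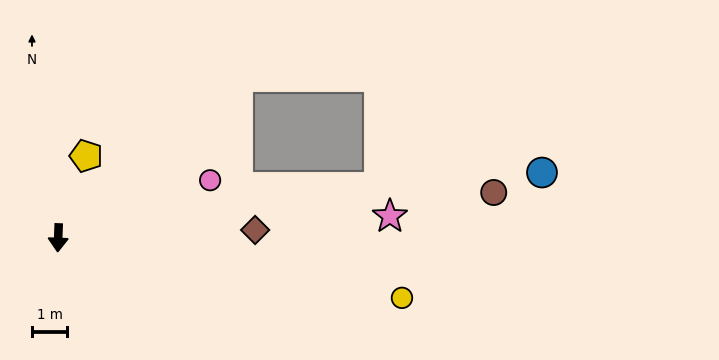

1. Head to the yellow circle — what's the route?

turn left 82°, forward 9.9 m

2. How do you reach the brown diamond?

turn left 94°, forward 5.6 m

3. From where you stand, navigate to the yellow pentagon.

turn left 163°, forward 2.5 m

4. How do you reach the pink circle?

turn left 113°, forward 4.6 m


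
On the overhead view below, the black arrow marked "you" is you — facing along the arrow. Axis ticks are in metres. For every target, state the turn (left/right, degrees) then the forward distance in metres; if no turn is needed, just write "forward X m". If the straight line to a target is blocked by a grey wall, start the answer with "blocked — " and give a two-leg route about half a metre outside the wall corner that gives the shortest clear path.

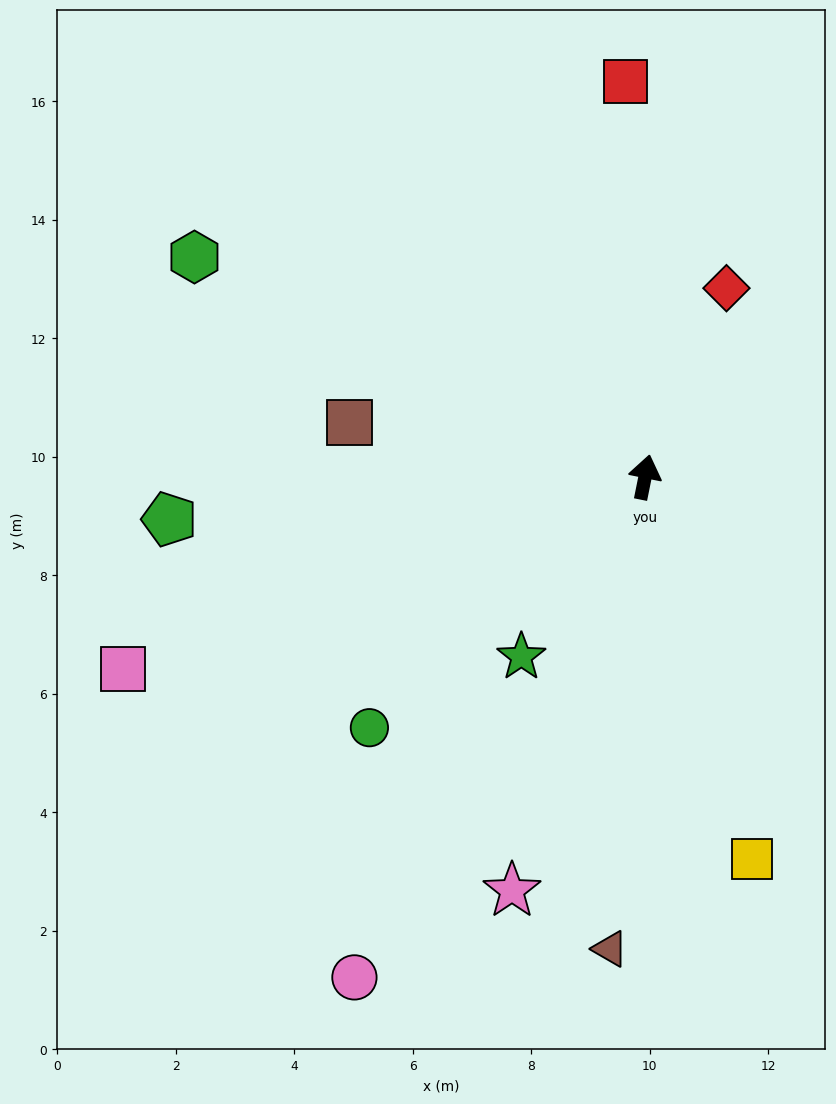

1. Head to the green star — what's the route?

turn left 157°, forward 3.7 m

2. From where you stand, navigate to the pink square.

turn left 122°, forward 9.4 m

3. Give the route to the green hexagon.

turn left 75°, forward 8.5 m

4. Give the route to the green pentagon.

turn left 106°, forward 8.1 m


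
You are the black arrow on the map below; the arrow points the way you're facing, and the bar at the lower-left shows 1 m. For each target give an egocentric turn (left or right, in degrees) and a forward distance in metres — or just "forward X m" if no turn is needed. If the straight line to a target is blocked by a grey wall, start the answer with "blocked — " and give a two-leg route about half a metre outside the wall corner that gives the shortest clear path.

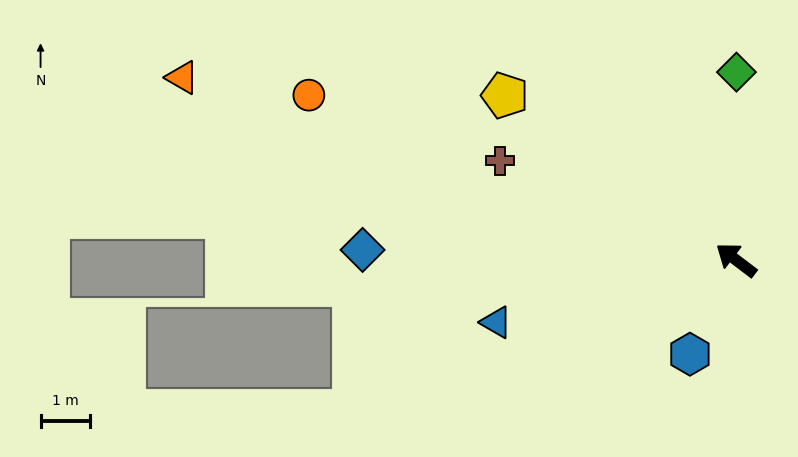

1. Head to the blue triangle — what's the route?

turn left 52°, forward 5.0 m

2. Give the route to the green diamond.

turn right 53°, forward 3.8 m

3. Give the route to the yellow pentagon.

forward 5.8 m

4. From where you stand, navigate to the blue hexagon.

turn left 101°, forward 2.1 m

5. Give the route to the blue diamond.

turn left 36°, forward 7.6 m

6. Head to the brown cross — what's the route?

turn left 14°, forward 5.2 m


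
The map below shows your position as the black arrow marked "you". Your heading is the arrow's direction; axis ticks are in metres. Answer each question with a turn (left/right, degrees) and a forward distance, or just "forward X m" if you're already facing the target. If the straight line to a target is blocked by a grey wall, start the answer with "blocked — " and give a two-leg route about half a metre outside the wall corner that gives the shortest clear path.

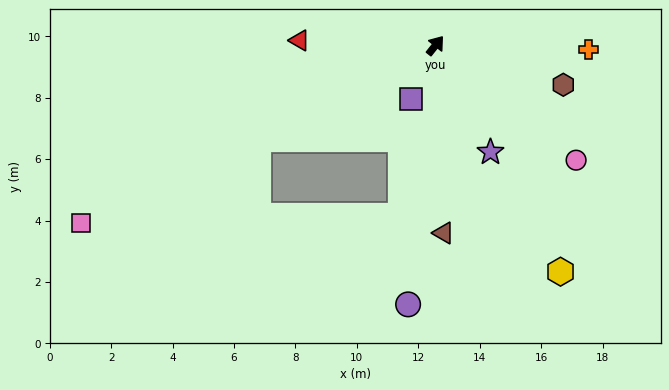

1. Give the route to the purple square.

turn right 166°, forward 1.9 m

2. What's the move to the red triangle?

turn left 126°, forward 4.4 m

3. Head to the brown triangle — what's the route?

turn right 139°, forward 6.1 m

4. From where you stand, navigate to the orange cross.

turn right 53°, forward 5.0 m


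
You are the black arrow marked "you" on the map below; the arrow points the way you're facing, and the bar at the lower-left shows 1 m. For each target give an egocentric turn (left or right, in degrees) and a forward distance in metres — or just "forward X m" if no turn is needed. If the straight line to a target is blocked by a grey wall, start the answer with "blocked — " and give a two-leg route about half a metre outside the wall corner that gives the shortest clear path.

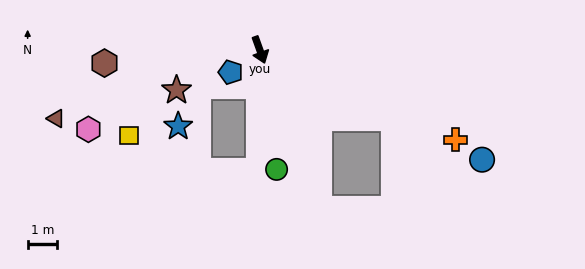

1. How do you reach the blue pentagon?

turn right 72°, forward 1.2 m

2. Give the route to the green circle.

turn right 12°, forward 4.0 m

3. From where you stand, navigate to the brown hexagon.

turn right 105°, forward 5.2 m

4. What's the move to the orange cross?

turn left 46°, forward 7.2 m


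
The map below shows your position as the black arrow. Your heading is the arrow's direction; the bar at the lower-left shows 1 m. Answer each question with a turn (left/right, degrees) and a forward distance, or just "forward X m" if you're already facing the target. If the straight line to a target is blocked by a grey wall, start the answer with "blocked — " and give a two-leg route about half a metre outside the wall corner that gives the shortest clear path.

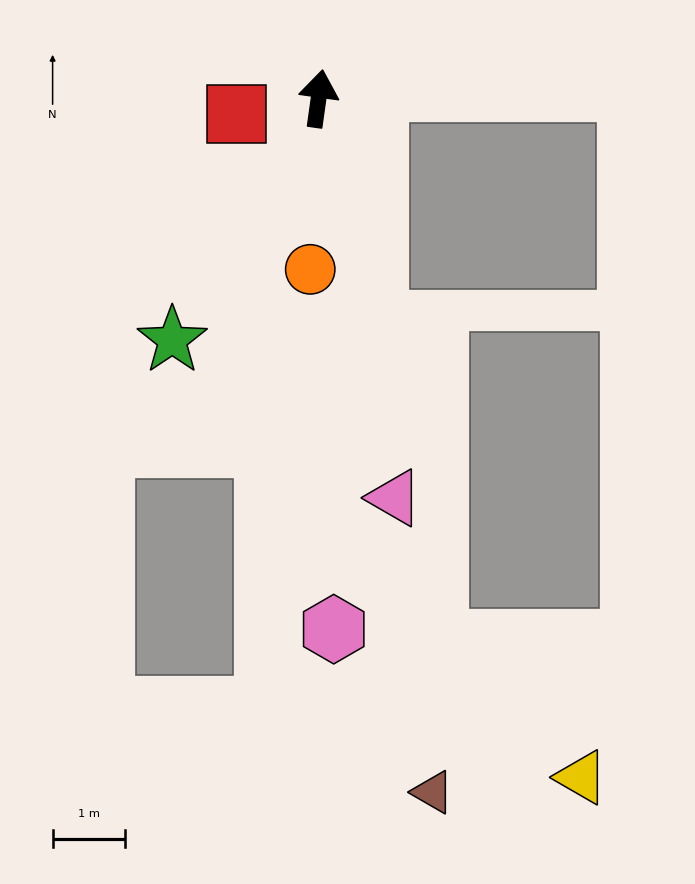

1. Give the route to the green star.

turn left 157°, forward 3.9 m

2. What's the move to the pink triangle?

turn right 161°, forward 5.6 m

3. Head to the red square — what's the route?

turn left 109°, forward 1.2 m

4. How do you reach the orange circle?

turn right 175°, forward 2.4 m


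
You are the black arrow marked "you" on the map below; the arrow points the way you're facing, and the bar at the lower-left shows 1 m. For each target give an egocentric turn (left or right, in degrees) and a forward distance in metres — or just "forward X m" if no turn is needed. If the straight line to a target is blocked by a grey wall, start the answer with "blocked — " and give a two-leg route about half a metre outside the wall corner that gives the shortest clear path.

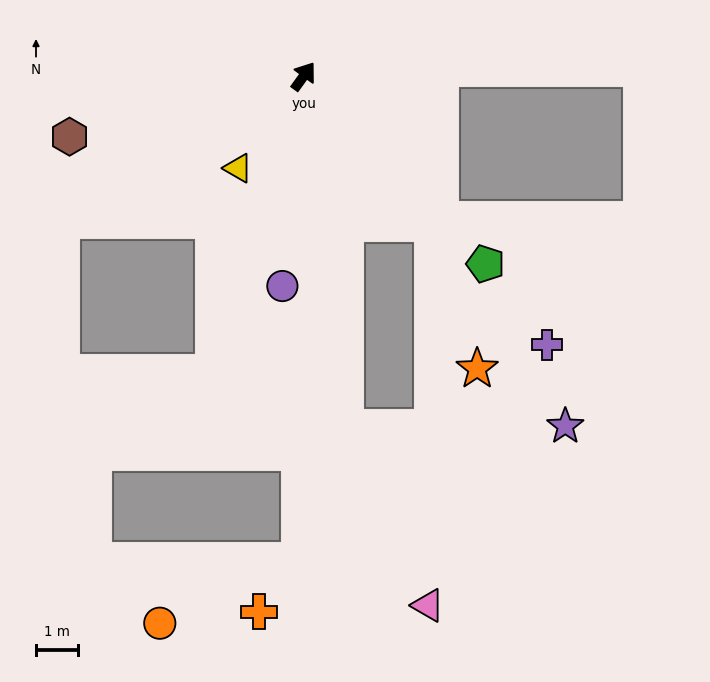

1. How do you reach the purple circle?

turn right 150°, forward 5.0 m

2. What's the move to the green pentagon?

turn right 100°, forward 6.2 m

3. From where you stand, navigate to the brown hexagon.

turn left 140°, forward 5.8 m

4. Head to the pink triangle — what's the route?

blocked — turn right 137°, forward 8.4 m, then turn left 17°, forward 4.7 m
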